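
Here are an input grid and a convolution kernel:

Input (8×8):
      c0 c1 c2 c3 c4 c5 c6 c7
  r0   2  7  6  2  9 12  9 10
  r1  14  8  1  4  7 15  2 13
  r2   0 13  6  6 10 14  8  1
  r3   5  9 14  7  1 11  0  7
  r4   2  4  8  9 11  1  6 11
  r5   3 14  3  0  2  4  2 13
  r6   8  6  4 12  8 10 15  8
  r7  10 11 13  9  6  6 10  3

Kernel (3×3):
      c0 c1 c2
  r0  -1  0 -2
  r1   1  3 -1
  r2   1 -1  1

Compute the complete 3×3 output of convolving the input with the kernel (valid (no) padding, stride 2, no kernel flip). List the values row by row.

Output[0,0]: The receptive field on the input at this output position is [2 7 6 / 14 8 1 / 0 13 6]. Elementwise product with the kernel and sum: 2·-1 + 6·-2 + 14·1 + 8·3 + 1·-1 + 0·1 + 13·-1 + 6·1.
Output[0,1]: The receptive field on the input at this output position is [6 2 9 / 1 4 7 / 6 6 10]. Elementwise product with the kernel and sum: 6·-1 + 9·-2 + 1·1 + 4·3 + 7·-1 + 6·1 + 6·-1 + 10·1.

16 -8 27
12 18 24
30 -29 2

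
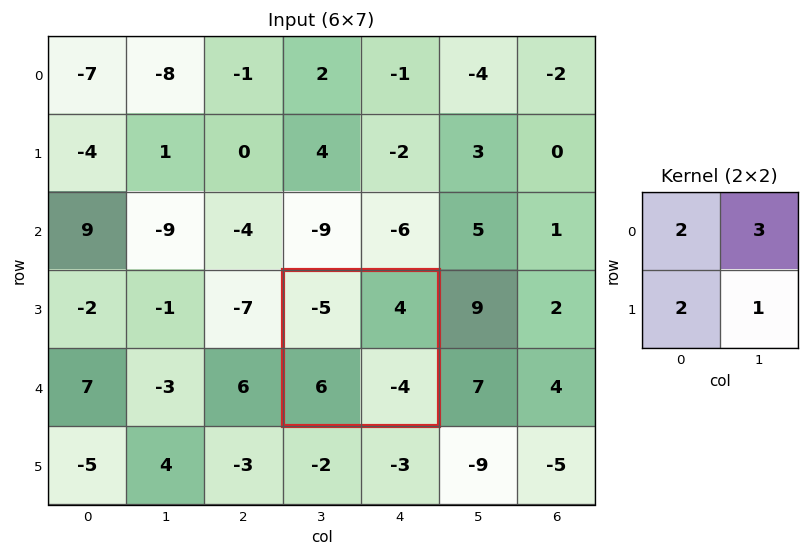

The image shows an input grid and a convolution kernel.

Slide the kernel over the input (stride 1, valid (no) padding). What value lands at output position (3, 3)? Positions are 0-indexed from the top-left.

The receptive field on the input at this output position is [-5 4 / 6 -4]. Elementwise product with the kernel and sum: -5·2 + 4·3 + 6·2 + -4·1.

10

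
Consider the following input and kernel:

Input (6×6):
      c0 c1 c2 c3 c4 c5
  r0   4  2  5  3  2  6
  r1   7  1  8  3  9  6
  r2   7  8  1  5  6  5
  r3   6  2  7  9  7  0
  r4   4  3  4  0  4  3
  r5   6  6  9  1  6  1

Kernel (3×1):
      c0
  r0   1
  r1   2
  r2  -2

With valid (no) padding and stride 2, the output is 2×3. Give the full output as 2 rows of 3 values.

Output[0,0]: The receptive field on the input at this output position is [4 / 7 / 7]. Elementwise product with the kernel and sum: 4·1 + 7·2 + 7·-2.

4 19 8
11 7 12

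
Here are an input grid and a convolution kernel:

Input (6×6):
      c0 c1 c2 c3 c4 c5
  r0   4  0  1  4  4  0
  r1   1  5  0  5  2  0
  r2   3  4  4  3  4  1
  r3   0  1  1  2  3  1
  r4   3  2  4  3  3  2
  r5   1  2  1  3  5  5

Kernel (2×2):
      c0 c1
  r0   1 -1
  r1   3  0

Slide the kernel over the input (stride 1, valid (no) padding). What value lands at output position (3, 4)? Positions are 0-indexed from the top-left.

11

The receptive field on the input at this output position is [3 1 / 3 2]. Elementwise product with the kernel and sum: 3·1 + 1·-1 + 3·3.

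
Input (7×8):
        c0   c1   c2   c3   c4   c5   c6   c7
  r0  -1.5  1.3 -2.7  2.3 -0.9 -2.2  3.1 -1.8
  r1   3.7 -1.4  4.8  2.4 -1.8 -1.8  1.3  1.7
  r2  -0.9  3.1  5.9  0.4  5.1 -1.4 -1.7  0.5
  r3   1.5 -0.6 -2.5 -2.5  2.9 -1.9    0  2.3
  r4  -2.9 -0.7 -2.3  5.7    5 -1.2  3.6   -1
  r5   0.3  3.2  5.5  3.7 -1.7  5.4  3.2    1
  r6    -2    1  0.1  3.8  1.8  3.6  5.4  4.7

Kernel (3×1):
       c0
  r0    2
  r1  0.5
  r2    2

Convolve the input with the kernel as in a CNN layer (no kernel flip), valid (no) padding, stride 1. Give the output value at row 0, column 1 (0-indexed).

8.1

The receptive field on the input at this output position is [1.3 / -1.4 / 3.1]. Elementwise product with the kernel and sum: 1.3·2 + -1.4·0.5 + 3.1·2.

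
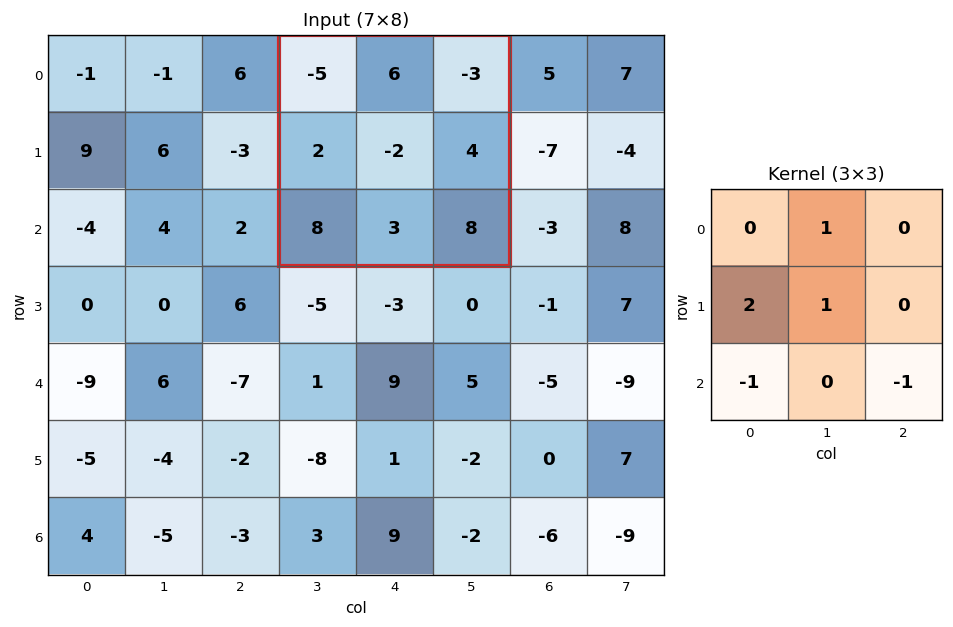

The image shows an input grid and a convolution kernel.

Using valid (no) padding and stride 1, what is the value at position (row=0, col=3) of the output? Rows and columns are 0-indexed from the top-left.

The receptive field on the input at this output position is [-5 6 -3 / 2 -2 4 / 8 3 8]. Elementwise product with the kernel and sum: 6·1 + 2·2 + -2·1 + 8·-1 + 8·-1.

-8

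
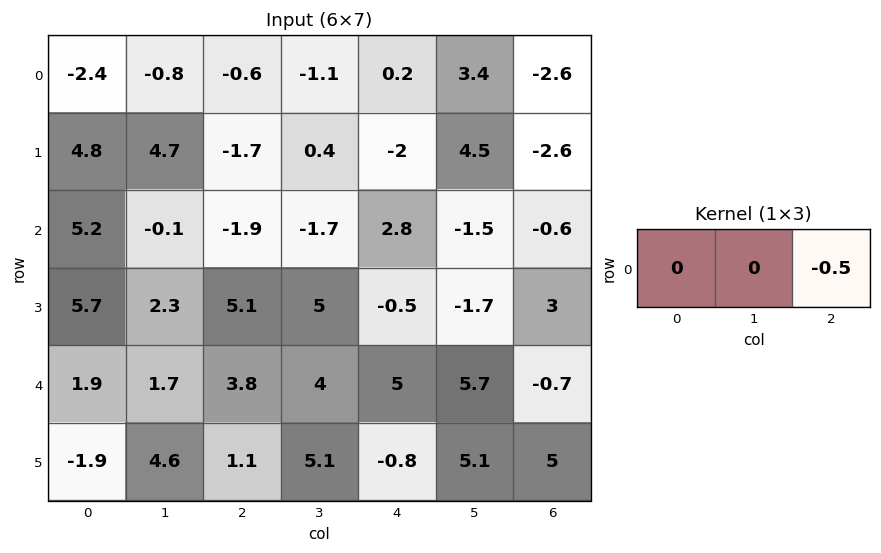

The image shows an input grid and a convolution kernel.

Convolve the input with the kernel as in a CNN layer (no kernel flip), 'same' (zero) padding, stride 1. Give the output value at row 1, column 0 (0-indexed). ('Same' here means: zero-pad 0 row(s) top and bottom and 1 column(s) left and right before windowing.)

-2.35

The receptive field on the zero-padded input at this output position is [0 4.8 4.7]. Elementwise product with the kernel and sum: 4.7·-0.5.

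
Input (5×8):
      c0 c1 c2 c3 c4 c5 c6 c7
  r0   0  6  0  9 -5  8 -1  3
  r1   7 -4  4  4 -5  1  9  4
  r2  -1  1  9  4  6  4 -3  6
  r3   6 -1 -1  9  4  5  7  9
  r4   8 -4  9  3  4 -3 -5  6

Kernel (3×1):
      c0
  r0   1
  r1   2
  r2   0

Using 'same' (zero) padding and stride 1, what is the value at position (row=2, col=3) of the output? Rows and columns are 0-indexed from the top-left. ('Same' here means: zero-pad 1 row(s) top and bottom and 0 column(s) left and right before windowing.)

12

The receptive field on the zero-padded input at this output position is [4 / 4 / 9]. Elementwise product with the kernel and sum: 4·1 + 4·2.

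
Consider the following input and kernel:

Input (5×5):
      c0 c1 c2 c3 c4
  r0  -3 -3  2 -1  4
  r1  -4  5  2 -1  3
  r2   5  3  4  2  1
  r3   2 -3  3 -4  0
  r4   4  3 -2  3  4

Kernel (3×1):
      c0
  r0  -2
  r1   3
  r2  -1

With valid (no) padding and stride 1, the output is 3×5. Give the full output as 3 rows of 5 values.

-11 18 -2 -3 0
21 2 5 12 -3
-8 -18 3 -19 -6

Output[0,0]: The receptive field on the input at this output position is [-3 / -4 / 5]. Elementwise product with the kernel and sum: -3·-2 + -4·3 + 5·-1.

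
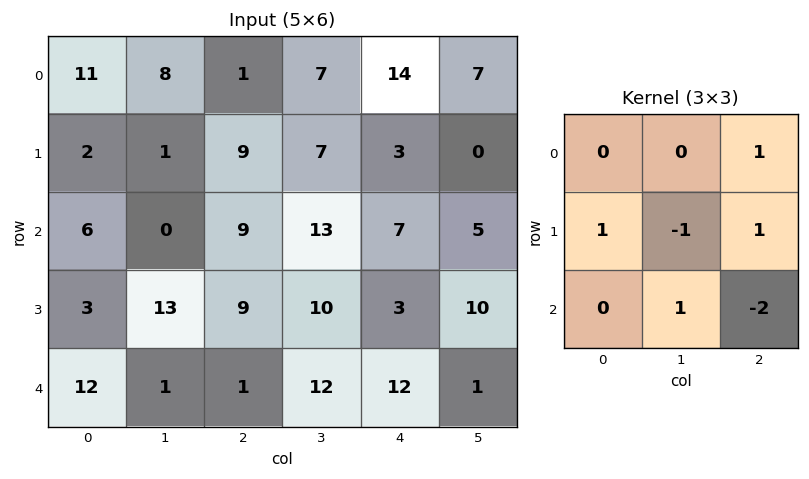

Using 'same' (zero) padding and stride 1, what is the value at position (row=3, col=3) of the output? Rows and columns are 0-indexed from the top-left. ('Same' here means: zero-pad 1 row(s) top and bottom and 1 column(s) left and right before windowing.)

-3

The receptive field on the zero-padded input at this output position is [9 13 7 / 9 10 3 / 1 12 12]. Elementwise product with the kernel and sum: 7·1 + 9·1 + 10·-1 + 3·1 + 12·1 + 12·-2.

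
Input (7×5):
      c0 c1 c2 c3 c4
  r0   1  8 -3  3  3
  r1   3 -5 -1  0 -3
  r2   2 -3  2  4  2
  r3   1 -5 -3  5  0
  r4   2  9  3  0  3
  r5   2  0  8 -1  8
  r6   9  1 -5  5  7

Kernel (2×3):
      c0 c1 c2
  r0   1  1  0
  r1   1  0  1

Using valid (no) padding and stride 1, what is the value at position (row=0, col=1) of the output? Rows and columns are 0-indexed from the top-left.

The receptive field on the input at this output position is [8 -3 3 / -5 -1 0]. Elementwise product with the kernel and sum: 8·1 + -3·1 + -5·1 + 0·1.

0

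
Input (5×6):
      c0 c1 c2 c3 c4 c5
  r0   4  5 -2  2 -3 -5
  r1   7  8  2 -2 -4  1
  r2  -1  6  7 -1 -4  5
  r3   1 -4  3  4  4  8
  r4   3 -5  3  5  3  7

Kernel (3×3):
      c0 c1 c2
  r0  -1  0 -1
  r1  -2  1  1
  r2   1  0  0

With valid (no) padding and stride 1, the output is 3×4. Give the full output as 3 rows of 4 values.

-7 -17 2 3
7 -16 -14 8
-6 5 2 5

Output[0,0]: The receptive field on the input at this output position is [4 5 -2 / 7 8 2 / -1 6 7]. Elementwise product with the kernel and sum: 4·-1 + -2·-1 + 7·-2 + 8·1 + 2·1 + -1·1.
Output[0,1]: The receptive field on the input at this output position is [5 -2 2 / 8 2 -2 / 6 7 -1]. Elementwise product with the kernel and sum: 5·-1 + 2·-1 + 8·-2 + 2·1 + -2·1 + 6·1.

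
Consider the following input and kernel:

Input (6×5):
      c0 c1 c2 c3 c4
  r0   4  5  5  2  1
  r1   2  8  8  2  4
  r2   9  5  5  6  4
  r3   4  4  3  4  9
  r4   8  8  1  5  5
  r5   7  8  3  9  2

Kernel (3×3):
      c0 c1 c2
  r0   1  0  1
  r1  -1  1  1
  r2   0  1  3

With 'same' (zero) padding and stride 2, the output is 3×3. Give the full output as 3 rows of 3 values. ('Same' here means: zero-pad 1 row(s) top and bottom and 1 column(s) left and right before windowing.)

Output[0,0]: The receptive field on the zero-padded input at this output position is [0 0 0 / 0 4 5 / 0 2 8]. Elementwise product with the kernel and sum: 0·1 + 0·1 + 0·-1 + 4·1 + 5·1 + 2·1 + 8·3.

35 16 3
38 31 9
51 36 6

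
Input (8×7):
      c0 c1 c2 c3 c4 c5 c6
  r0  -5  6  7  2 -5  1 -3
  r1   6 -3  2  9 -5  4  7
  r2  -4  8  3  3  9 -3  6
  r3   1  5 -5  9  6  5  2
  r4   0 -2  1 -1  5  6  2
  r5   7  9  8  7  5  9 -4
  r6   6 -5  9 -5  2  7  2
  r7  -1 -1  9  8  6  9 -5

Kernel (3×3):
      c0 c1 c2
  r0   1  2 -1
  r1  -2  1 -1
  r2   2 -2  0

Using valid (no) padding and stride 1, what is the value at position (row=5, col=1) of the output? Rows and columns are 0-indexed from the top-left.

The receptive field on the input at this output position is [9 8 7 / -5 9 -5 / -1 9 8]. Elementwise product with the kernel and sum: 9·1 + 8·2 + 7·-1 + -5·-2 + 9·1 + -5·-1 + -1·2 + 9·-2.

22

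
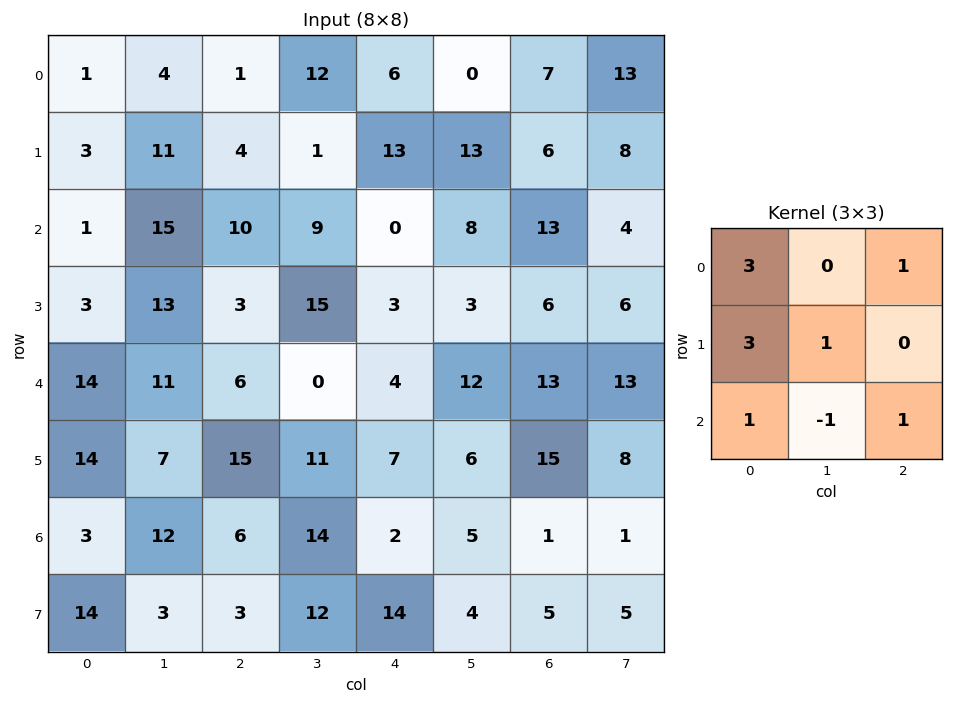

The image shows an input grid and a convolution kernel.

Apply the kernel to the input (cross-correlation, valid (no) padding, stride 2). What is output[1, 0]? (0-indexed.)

The receptive field on the input at this output position is [1 15 10 / 3 13 3 / 14 11 6]. Elementwise product with the kernel and sum: 1·3 + 10·1 + 3·3 + 13·1 + 14·1 + 11·-1 + 6·1.

44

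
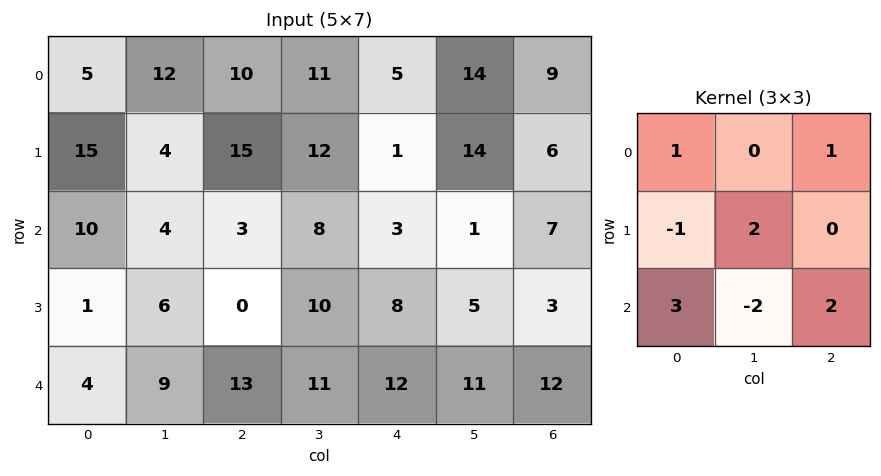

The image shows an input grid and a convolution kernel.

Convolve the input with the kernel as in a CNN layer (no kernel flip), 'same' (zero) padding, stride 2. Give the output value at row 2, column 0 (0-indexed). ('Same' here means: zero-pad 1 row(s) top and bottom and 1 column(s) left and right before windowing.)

The receptive field on the zero-padded input at this output position is [0 1 6 / 0 4 9 / 0 0 0]. Elementwise product with the kernel and sum: 0·1 + 6·1 + 0·-1 + 4·2 + 0·3 + 0·-2 + 0·2.

14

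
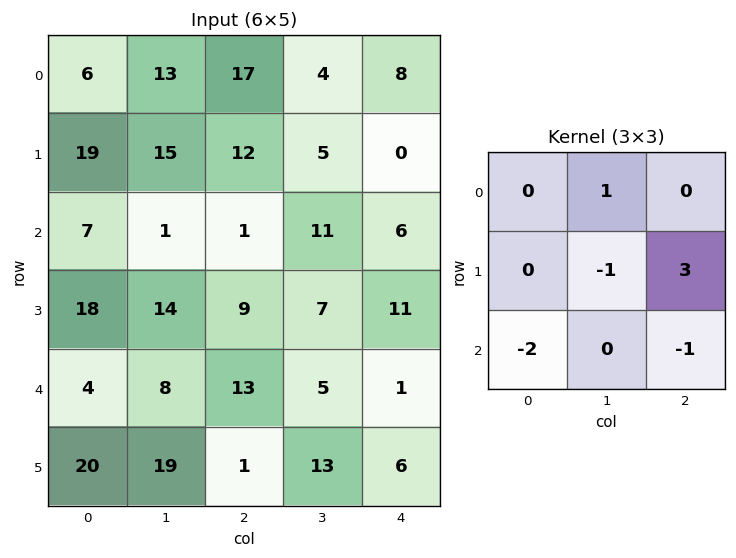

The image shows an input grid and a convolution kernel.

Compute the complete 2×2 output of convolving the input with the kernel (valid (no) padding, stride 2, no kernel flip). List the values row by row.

19 -9
-7 10

Output[0,0]: The receptive field on the input at this output position is [6 13 17 / 19 15 12 / 7 1 1]. Elementwise product with the kernel and sum: 13·1 + 15·-1 + 12·3 + 7·-2 + 1·-1.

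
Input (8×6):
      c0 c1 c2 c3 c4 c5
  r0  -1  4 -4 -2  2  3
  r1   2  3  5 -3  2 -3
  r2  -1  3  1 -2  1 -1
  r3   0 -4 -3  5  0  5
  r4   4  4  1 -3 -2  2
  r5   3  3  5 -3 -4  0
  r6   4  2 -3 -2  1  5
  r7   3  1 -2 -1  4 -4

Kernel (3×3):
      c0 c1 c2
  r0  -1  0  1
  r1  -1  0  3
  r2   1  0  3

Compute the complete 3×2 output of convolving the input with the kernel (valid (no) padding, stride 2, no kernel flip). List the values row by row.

12 11
0 -2
4 -20

Output[0,0]: The receptive field on the input at this output position is [-1 4 -4 / 2 3 5 / -1 3 1]. Elementwise product with the kernel and sum: -1·-1 + -4·1 + 2·-1 + 5·3 + -1·1 + 1·3.
Output[0,1]: The receptive field on the input at this output position is [-4 -2 2 / 5 -3 2 / 1 -2 1]. Elementwise product with the kernel and sum: -4·-1 + 2·1 + 5·-1 + 2·3 + 1·1 + 1·3.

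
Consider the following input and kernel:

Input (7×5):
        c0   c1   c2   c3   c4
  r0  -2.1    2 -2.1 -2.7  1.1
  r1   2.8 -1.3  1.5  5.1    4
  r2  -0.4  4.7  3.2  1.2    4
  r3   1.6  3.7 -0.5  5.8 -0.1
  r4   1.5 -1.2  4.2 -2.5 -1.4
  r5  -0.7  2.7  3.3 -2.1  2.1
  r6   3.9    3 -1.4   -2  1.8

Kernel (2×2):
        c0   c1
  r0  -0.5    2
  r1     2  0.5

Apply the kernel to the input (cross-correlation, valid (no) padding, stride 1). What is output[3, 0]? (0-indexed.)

9

The receptive field on the input at this output position is [1.6 3.7 / 1.5 -1.2]. Elementwise product with the kernel and sum: 1.6·-0.5 + 3.7·2 + 1.5·2 + -1.2·0.5.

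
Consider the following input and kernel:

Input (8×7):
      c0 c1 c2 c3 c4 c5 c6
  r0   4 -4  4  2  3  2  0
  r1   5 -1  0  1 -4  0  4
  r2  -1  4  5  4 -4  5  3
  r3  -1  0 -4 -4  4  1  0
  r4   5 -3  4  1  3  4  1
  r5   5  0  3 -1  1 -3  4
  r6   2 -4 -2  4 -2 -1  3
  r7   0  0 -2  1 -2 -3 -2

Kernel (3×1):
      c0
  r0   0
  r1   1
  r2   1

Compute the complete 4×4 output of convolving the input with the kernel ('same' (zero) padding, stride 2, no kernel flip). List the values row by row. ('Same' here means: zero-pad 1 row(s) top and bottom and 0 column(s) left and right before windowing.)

Output[0,0]: The receptive field on the zero-padded input at this output position is [0 / 4 / 5]. Elementwise product with the kernel and sum: 4·1 + 5·1.
Output[0,1]: The receptive field on the zero-padded input at this output position is [0 / 4 / 0]. Elementwise product with the kernel and sum: 4·1 + 0·1.

9 4 -1 4
-2 1 0 3
10 7 4 5
2 -4 -4 1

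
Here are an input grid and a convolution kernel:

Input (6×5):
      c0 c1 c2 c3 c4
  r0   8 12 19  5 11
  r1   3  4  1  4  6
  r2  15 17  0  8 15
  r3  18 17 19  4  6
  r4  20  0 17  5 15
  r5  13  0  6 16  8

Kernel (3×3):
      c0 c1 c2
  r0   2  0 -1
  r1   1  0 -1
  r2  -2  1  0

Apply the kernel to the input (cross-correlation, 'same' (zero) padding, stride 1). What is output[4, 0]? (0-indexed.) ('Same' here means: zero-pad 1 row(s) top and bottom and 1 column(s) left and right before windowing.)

-4

The receptive field on the zero-padded input at this output position is [0 18 17 / 0 20 0 / 0 13 0]. Elementwise product with the kernel and sum: 0·2 + 17·-1 + 0·1 + 0·-1 + 0·-2 + 13·1.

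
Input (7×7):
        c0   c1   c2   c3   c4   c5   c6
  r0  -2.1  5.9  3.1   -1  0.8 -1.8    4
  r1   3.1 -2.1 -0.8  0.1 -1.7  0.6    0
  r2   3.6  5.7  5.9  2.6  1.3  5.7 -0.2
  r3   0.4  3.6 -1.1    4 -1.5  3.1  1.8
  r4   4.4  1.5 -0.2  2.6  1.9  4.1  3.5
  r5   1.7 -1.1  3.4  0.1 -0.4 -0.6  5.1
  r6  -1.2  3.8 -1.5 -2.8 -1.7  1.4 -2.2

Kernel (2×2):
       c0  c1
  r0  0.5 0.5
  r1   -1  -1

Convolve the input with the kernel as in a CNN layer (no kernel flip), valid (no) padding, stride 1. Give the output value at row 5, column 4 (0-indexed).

The receptive field on the input at this output position is [-0.4 -0.6 / -1.7 1.4]. Elementwise product with the kernel and sum: -0.4·0.5 + -0.6·0.5 + -1.7·-1 + 1.4·-1.

-0.2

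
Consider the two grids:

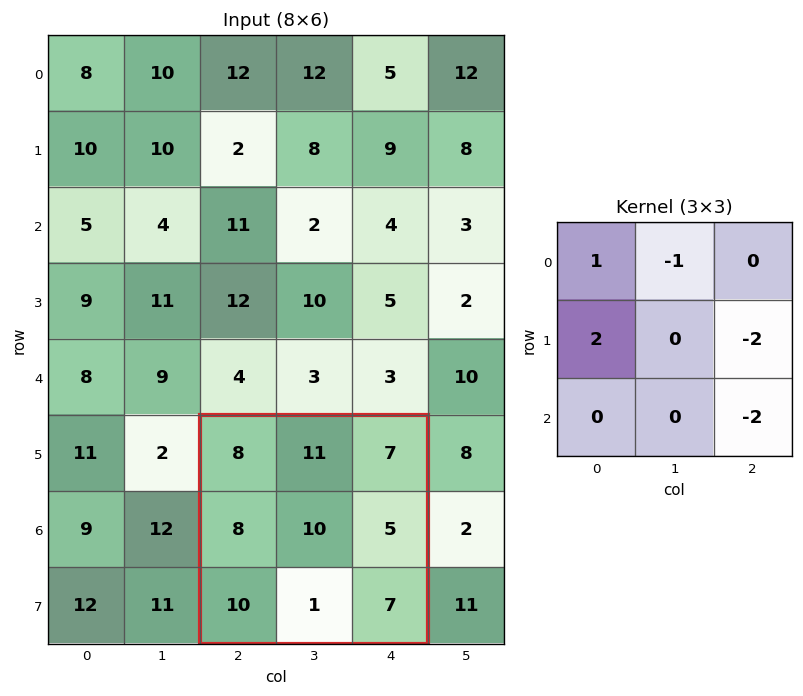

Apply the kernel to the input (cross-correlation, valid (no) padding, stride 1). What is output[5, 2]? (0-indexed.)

-11

The receptive field on the input at this output position is [8 11 7 / 8 10 5 / 10 1 7]. Elementwise product with the kernel and sum: 8·1 + 11·-1 + 8·2 + 5·-2 + 7·-2.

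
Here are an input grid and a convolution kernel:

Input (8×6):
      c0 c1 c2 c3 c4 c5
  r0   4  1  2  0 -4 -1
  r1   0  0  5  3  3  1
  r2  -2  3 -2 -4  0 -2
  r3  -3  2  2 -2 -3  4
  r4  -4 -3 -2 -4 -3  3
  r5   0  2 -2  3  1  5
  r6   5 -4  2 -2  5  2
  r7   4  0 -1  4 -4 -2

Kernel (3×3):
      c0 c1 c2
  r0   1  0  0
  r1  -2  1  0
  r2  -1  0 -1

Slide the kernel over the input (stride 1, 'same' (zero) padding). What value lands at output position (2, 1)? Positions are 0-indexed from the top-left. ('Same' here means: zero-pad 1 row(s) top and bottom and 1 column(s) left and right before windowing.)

8

The receptive field on the zero-padded input at this output position is [0 0 5 / -2 3 -2 / -3 2 2]. Elementwise product with the kernel and sum: 0·1 + -2·-2 + 3·1 + -3·-1 + 2·-1.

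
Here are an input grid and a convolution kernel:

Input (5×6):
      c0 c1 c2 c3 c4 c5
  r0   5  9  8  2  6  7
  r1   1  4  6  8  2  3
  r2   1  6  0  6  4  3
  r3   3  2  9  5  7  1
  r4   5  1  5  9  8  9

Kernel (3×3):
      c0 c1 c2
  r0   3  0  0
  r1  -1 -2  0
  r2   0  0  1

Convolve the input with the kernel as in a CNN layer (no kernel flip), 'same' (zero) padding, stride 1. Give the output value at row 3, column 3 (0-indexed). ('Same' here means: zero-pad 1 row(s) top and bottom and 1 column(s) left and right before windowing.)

The receptive field on the zero-padded input at this output position is [0 6 4 / 9 5 7 / 5 9 8]. Elementwise product with the kernel and sum: 0·3 + 9·-1 + 5·-2 + 8·1.

-11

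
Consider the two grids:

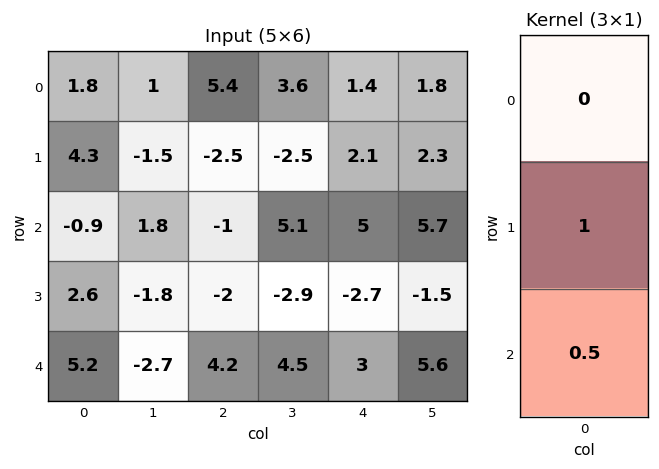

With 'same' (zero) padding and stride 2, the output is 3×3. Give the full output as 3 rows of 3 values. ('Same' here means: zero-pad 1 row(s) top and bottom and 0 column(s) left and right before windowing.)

Output[0,0]: The receptive field on the zero-padded input at this output position is [0 / 1.8 / 4.3]. Elementwise product with the kernel and sum: 1.8·1 + 4.3·0.5.

3.95 4.15 2.45
0.4 -2 3.65
5.2 4.2 3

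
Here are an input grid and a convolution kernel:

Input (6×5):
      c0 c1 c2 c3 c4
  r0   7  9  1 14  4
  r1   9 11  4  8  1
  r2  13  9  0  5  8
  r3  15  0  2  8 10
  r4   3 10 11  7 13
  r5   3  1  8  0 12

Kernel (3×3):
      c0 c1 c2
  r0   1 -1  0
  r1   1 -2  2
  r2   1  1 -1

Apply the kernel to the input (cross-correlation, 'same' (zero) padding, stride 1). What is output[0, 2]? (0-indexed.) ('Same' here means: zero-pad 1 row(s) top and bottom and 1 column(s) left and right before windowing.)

42

The receptive field on the zero-padded input at this output position is [0 0 0 / 9 1 14 / 11 4 8]. Elementwise product with the kernel and sum: 0·1 + 0·-1 + 9·1 + 1·-2 + 14·2 + 11·1 + 4·1 + 8·-1.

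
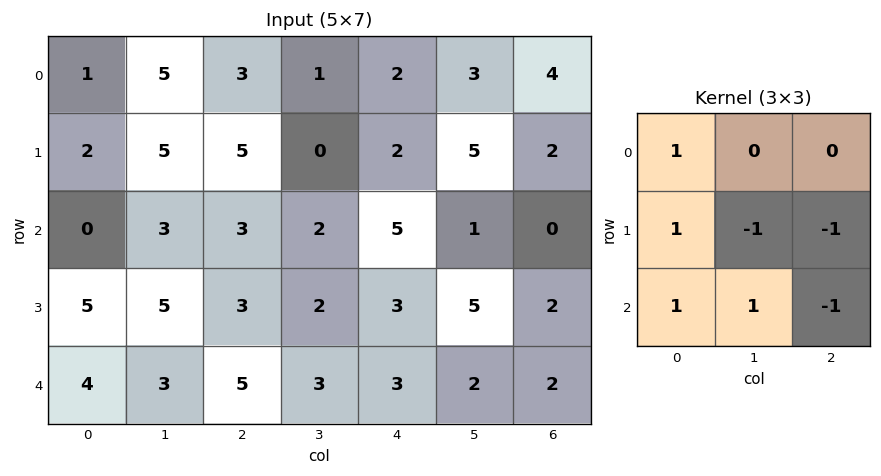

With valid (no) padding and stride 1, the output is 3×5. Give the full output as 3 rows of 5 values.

Output[0,0]: The receptive field on the input at this output position is [1 5 3 / 2 5 5 / 0 3 3]. Elementwise product with the kernel and sum: 1·1 + 2·1 + 5·-1 + 5·-1 + 0·1 + 3·1 + 3·-1.

-7 9 6 0 3
3 9 3 -4 12
-1 8 6 0 4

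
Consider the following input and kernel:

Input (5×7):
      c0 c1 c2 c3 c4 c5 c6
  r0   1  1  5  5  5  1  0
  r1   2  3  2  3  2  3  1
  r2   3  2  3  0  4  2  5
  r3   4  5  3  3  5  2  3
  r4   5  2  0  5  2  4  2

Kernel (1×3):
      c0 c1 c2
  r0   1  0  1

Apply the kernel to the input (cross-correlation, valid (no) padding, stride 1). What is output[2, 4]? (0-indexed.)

The receptive field on the input at this output position is [4 2 5]. Elementwise product with the kernel and sum: 4·1 + 5·1.

9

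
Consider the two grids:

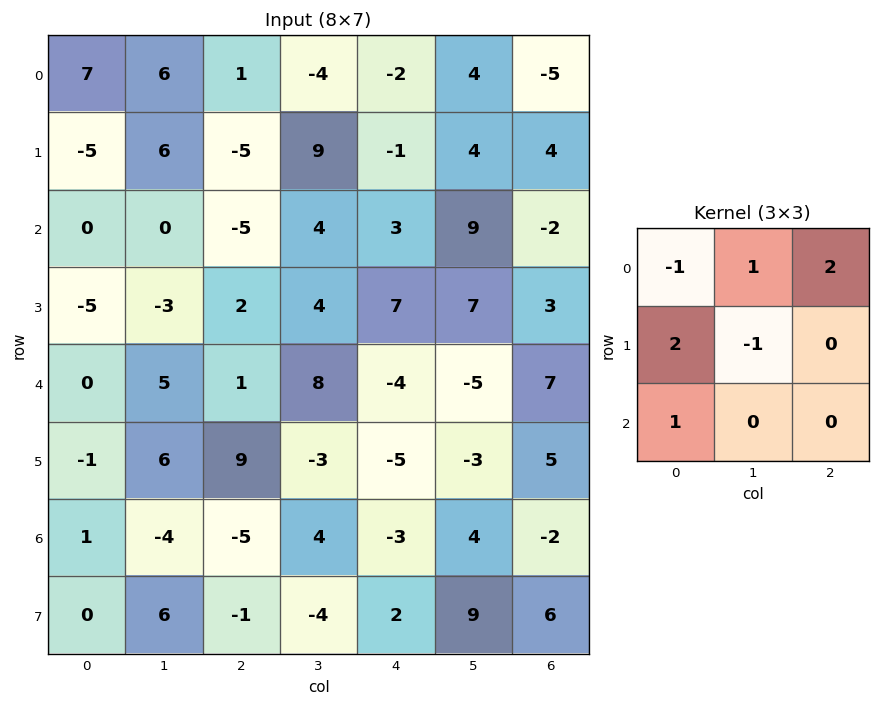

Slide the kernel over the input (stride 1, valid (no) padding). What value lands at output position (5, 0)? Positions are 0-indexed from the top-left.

31

The receptive field on the input at this output position is [-1 6 9 / 1 -4 -5 / 0 6 -1]. Elementwise product with the kernel and sum: -1·-1 + 6·1 + 9·2 + 1·2 + -4·-1 + 0·1.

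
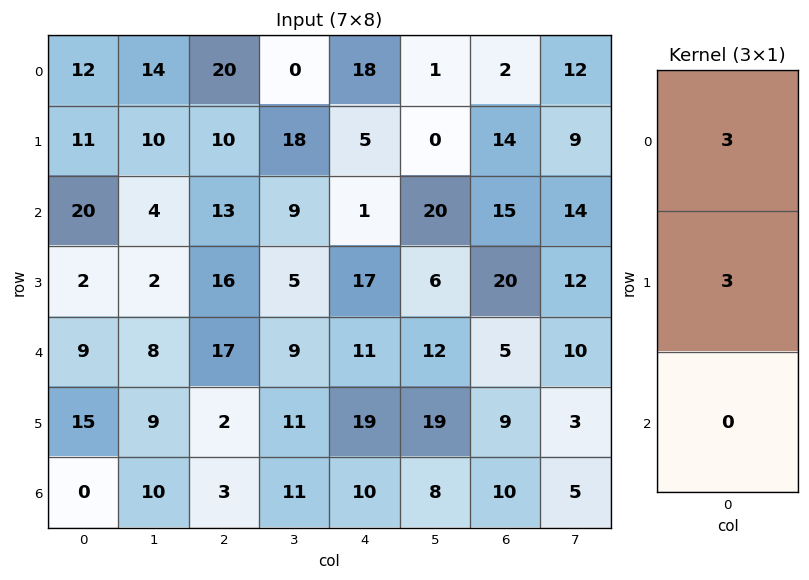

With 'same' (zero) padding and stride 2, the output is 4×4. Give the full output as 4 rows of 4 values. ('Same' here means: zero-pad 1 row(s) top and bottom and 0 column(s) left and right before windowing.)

Output[0,0]: The receptive field on the zero-padded input at this output position is [0 / 12 / 11]. Elementwise product with the kernel and sum: 0·3 + 12·3.
Output[0,1]: The receptive field on the zero-padded input at this output position is [0 / 20 / 10]. Elementwise product with the kernel and sum: 0·3 + 20·3.

36 60 54 6
93 69 18 87
33 99 84 75
45 15 87 57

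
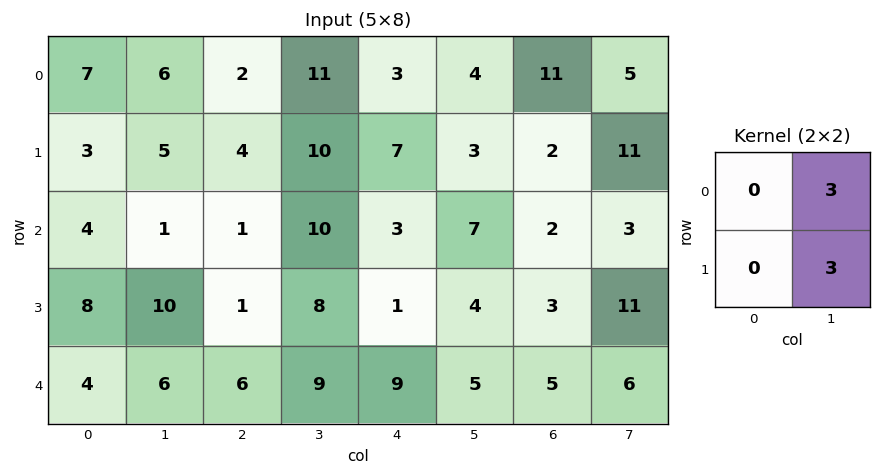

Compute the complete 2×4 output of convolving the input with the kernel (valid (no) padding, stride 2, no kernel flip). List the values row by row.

33 63 21 48
33 54 33 42

Output[0,0]: The receptive field on the input at this output position is [7 6 / 3 5]. Elementwise product with the kernel and sum: 6·3 + 5·3.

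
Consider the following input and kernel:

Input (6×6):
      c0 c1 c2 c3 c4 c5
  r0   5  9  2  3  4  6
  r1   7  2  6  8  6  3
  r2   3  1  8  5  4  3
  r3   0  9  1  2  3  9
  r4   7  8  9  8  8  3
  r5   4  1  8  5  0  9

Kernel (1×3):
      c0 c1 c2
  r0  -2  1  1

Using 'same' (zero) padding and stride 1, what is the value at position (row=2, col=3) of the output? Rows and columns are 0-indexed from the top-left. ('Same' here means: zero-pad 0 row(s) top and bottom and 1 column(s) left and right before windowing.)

-7

The receptive field on the zero-padded input at this output position is [8 5 4]. Elementwise product with the kernel and sum: 8·-2 + 5·1 + 4·1.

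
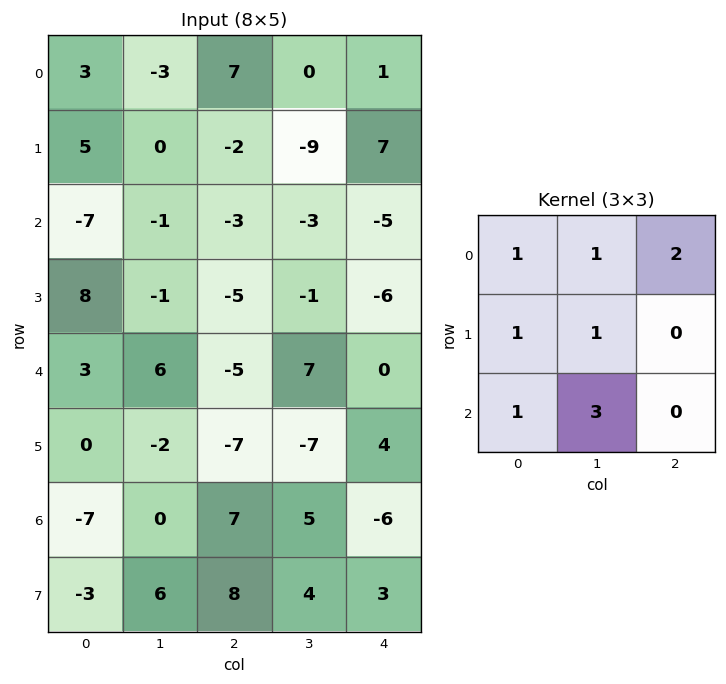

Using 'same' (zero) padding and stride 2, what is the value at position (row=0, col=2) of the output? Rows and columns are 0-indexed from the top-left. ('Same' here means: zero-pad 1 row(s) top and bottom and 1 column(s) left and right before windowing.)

The receptive field on the zero-padded input at this output position is [0 0 0 / 0 1 0 / -9 7 0]. Elementwise product with the kernel and sum: 0·1 + 0·1 + 0·2 + 0·1 + 1·1 + -9·1 + 7·3.

13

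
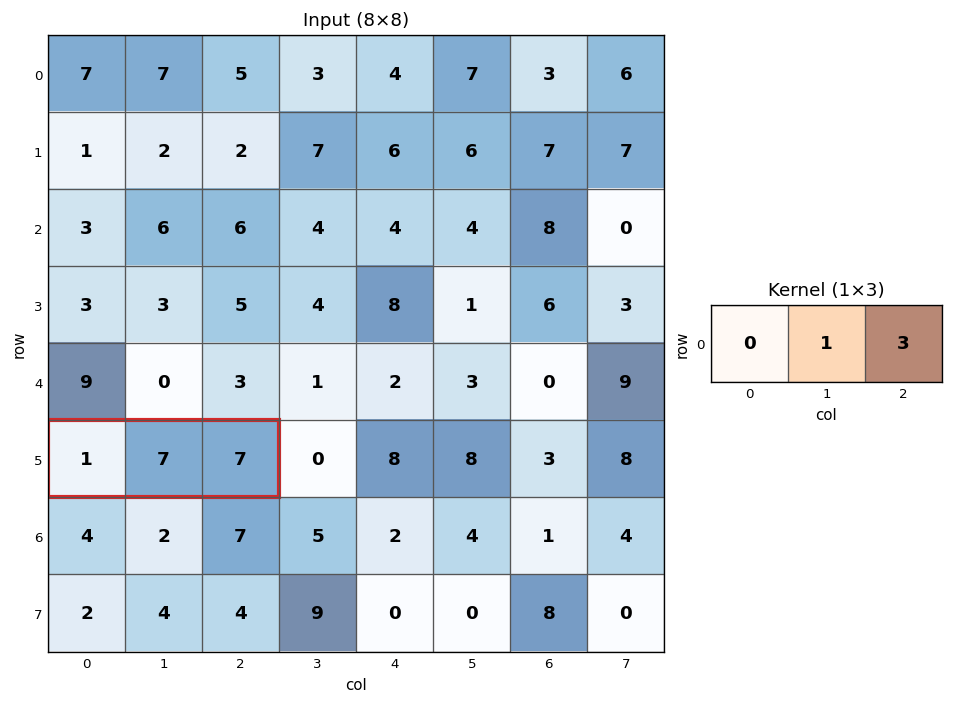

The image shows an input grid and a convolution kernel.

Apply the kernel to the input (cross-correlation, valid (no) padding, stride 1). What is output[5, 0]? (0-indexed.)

The receptive field on the input at this output position is [1 7 7]. Elementwise product with the kernel and sum: 7·1 + 7·3.

28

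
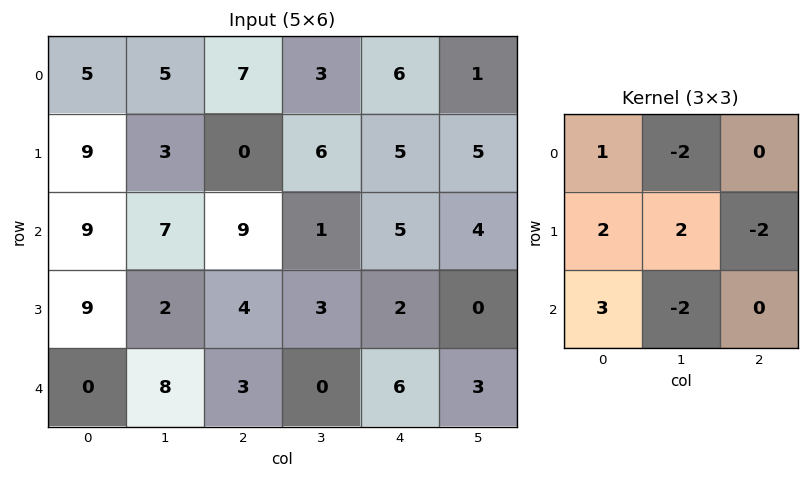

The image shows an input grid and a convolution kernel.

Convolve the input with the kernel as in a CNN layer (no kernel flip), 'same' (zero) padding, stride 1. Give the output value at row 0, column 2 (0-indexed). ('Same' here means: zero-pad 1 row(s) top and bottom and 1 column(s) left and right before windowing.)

27

The receptive field on the zero-padded input at this output position is [0 0 0 / 5 7 3 / 3 0 6]. Elementwise product with the kernel and sum: 0·1 + 0·-2 + 5·2 + 7·2 + 3·-2 + 3·3 + 0·-2.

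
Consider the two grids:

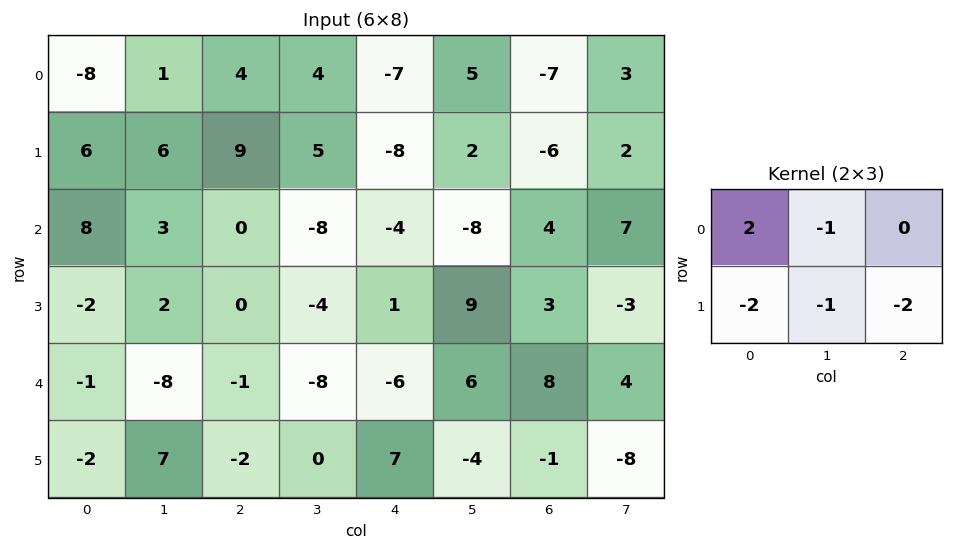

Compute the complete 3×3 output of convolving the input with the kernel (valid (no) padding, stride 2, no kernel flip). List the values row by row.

Output[0,0]: The receptive field on the input at this output position is [-8 1 4 / 6 6 9]. Elementwise product with the kernel and sum: -8·2 + 1·-1 + 6·-2 + 6·-1 + 9·-2.

-53 -3 7
15 10 -17
7 -4 -26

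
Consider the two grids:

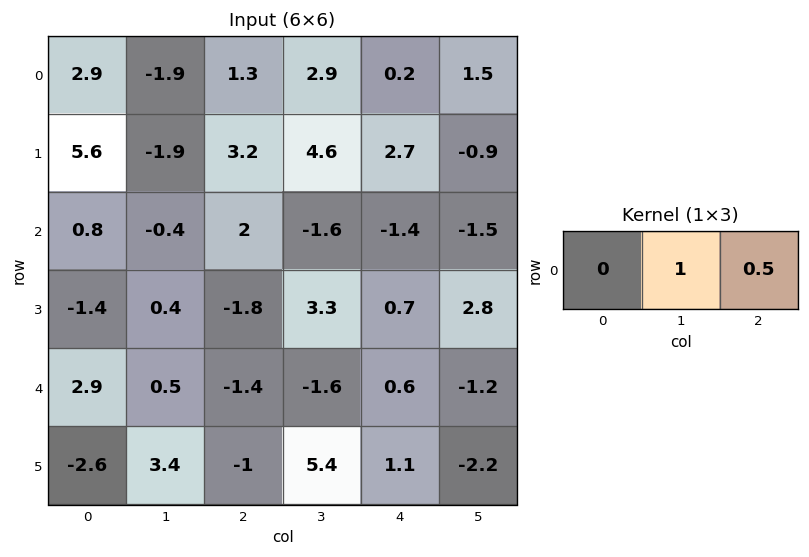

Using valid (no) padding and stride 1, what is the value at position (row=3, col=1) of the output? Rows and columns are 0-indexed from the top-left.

-0.15

The receptive field on the input at this output position is [0.4 -1.8 3.3]. Elementwise product with the kernel and sum: -1.8·1 + 3.3·0.5.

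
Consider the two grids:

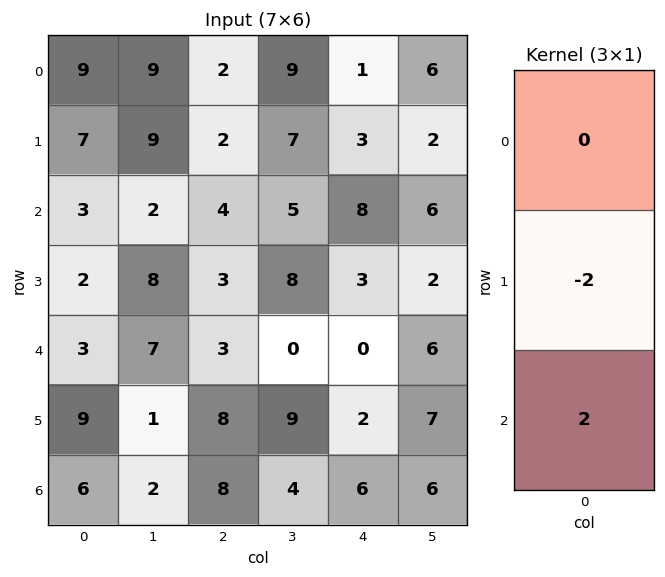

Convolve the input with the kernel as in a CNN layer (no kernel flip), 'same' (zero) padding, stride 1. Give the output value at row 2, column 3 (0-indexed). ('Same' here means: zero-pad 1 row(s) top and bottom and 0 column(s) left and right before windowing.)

The receptive field on the zero-padded input at this output position is [7 / 5 / 8]. Elementwise product with the kernel and sum: 5·-2 + 8·2.

6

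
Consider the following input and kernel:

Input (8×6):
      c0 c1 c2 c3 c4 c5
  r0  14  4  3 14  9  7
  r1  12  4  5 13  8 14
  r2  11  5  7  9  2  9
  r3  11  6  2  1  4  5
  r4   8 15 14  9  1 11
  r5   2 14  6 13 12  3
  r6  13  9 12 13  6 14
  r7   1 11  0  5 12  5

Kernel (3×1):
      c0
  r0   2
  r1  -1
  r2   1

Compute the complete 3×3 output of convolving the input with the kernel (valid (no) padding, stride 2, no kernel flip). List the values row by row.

27 8 12
19 26 1
27 34 -4

Output[0,0]: The receptive field on the input at this output position is [14 / 12 / 11]. Elementwise product with the kernel and sum: 14·2 + 12·-1 + 11·1.
Output[0,1]: The receptive field on the input at this output position is [3 / 5 / 7]. Elementwise product with the kernel and sum: 3·2 + 5·-1 + 7·1.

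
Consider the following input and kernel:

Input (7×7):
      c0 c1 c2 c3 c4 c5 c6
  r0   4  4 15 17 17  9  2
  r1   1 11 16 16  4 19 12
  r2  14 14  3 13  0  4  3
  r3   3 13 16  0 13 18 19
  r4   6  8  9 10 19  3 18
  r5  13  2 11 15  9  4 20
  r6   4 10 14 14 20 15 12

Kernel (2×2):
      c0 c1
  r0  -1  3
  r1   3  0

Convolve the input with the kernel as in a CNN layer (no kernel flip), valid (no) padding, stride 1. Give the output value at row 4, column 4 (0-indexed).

17

The receptive field on the input at this output position is [19 3 / 9 4]. Elementwise product with the kernel and sum: 19·-1 + 3·3 + 9·3.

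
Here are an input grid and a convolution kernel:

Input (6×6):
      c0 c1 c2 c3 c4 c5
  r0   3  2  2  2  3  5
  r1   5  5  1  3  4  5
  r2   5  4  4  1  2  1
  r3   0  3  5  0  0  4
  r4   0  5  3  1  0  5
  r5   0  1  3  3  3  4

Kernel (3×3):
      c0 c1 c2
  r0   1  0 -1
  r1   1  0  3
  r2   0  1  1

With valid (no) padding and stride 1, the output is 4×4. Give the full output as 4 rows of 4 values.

17 19 15 18
29 14 7 6
24 10 8 17
8 17 14 19

Output[0,0]: The receptive field on the input at this output position is [3 2 2 / 5 5 1 / 5 4 4]. Elementwise product with the kernel and sum: 3·1 + 2·-1 + 5·1 + 1·3 + 4·1 + 4·1.
Output[0,1]: The receptive field on the input at this output position is [2 2 2 / 5 1 3 / 4 4 1]. Elementwise product with the kernel and sum: 2·1 + 2·-1 + 5·1 + 3·3 + 4·1 + 1·1.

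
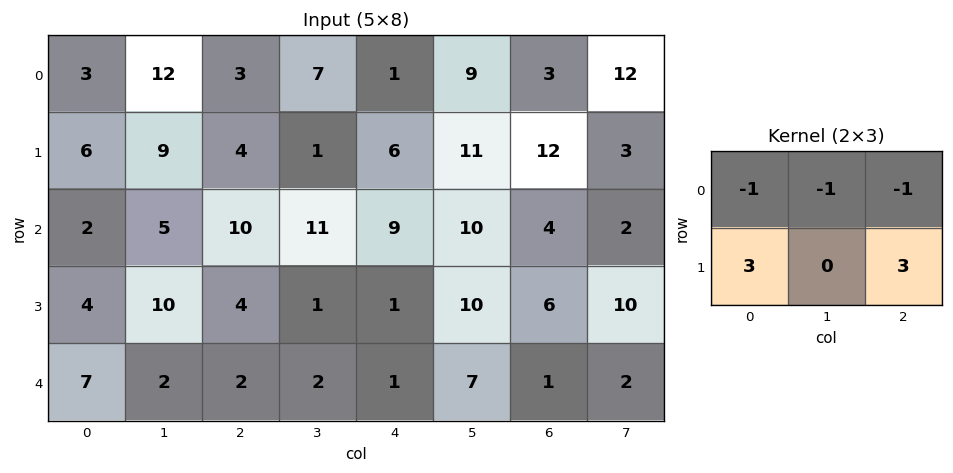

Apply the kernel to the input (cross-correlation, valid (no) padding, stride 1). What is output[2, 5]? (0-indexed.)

The receptive field on the input at this output position is [10 4 2 / 10 6 10]. Elementwise product with the kernel and sum: 10·-1 + 4·-1 + 2·-1 + 10·3 + 10·3.

44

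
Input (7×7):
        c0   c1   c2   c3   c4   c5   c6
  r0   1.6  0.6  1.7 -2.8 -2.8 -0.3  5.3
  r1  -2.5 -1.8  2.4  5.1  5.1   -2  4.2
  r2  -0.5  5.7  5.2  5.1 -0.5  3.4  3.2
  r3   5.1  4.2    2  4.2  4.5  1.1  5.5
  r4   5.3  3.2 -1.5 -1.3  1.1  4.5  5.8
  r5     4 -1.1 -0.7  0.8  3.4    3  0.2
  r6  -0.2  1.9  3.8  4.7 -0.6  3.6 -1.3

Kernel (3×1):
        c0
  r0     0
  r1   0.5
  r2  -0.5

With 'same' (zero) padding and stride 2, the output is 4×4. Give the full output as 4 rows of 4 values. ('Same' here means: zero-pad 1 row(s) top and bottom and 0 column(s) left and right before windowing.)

Output[0,0]: The receptive field on the zero-padded input at this output position is [0 / 1.6 / -2.5]. Elementwise product with the kernel and sum: 1.6·0.5 + -2.5·-0.5.
Output[0,1]: The receptive field on the zero-padded input at this output position is [0 / 1.7 / 2.4]. Elementwise product with the kernel and sum: 1.7·0.5 + 2.4·-0.5.

2.05 -0.35 -3.95 0.55
-2.8 1.6 -2.5 -1.15
0.65 -0.4 -1.15 2.8
-0.1 1.9 -0.3 -0.65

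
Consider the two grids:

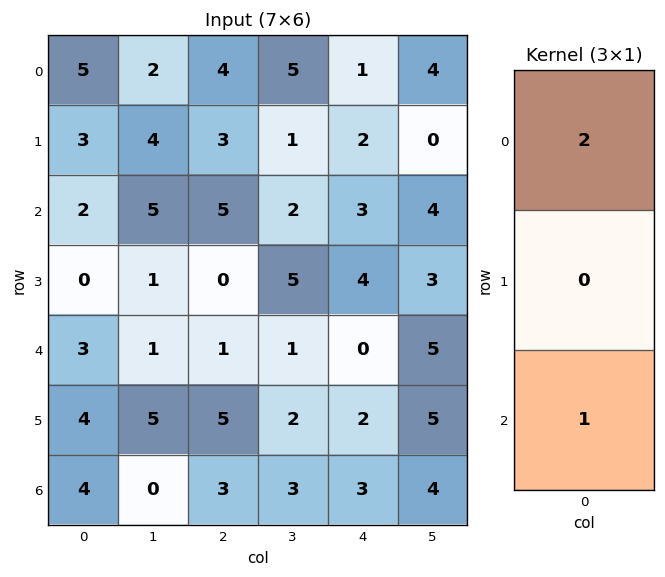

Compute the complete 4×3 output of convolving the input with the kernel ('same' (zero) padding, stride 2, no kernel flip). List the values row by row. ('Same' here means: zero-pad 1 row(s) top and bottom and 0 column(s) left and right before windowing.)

3 3 2
6 6 8
4 5 10
8 10 4

Output[0,0]: The receptive field on the zero-padded input at this output position is [0 / 5 / 3]. Elementwise product with the kernel and sum: 0·2 + 3·1.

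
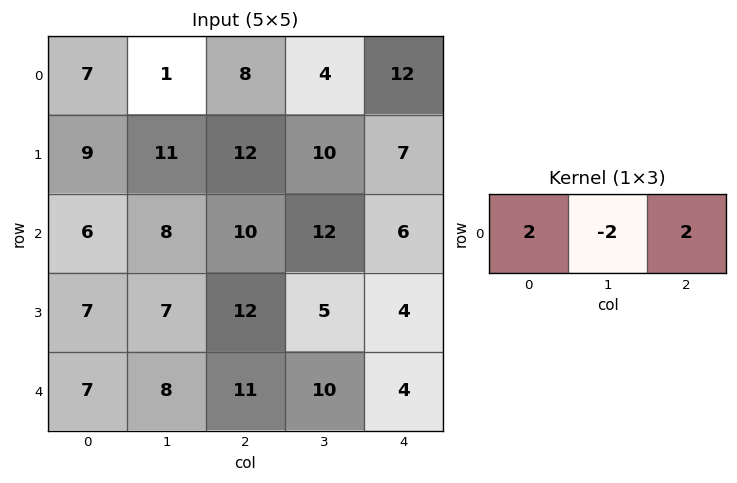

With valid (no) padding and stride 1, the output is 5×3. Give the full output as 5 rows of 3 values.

28 -6 32
20 18 18
16 20 8
24 0 22
20 14 10

Output[0,0]: The receptive field on the input at this output position is [7 1 8]. Elementwise product with the kernel and sum: 7·2 + 1·-2 + 8·2.
Output[0,1]: The receptive field on the input at this output position is [1 8 4]. Elementwise product with the kernel and sum: 1·2 + 8·-2 + 4·2.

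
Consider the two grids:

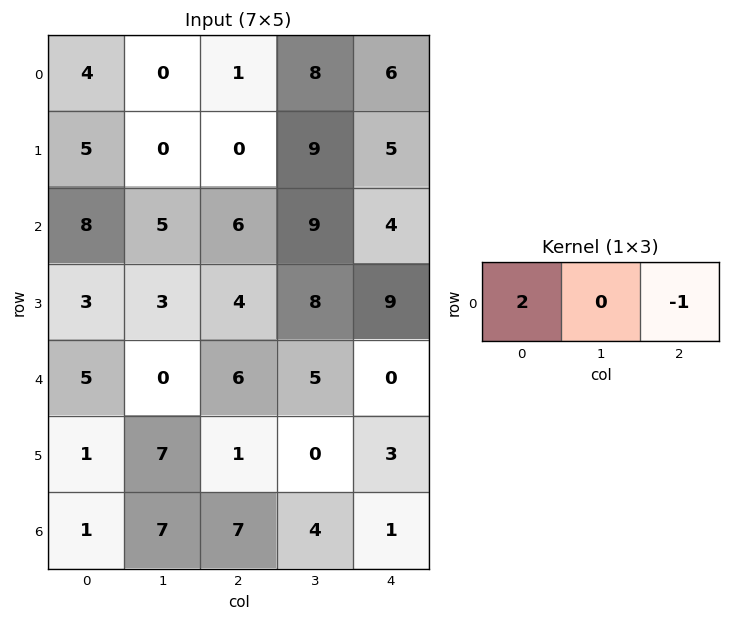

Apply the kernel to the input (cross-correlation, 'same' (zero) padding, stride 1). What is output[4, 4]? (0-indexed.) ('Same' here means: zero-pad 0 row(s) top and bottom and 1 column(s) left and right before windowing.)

10

The receptive field on the zero-padded input at this output position is [5 0 0]. Elementwise product with the kernel and sum: 5·2 + 0·-1.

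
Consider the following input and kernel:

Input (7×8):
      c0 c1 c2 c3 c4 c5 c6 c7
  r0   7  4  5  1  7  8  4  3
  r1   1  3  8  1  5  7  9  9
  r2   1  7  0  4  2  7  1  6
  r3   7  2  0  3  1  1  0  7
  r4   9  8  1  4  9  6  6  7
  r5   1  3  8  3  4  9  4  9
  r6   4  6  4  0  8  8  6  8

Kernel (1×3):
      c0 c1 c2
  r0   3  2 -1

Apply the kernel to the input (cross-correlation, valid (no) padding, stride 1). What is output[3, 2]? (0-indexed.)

The receptive field on the input at this output position is [0 3 1]. Elementwise product with the kernel and sum: 0·3 + 3·2 + 1·-1.

5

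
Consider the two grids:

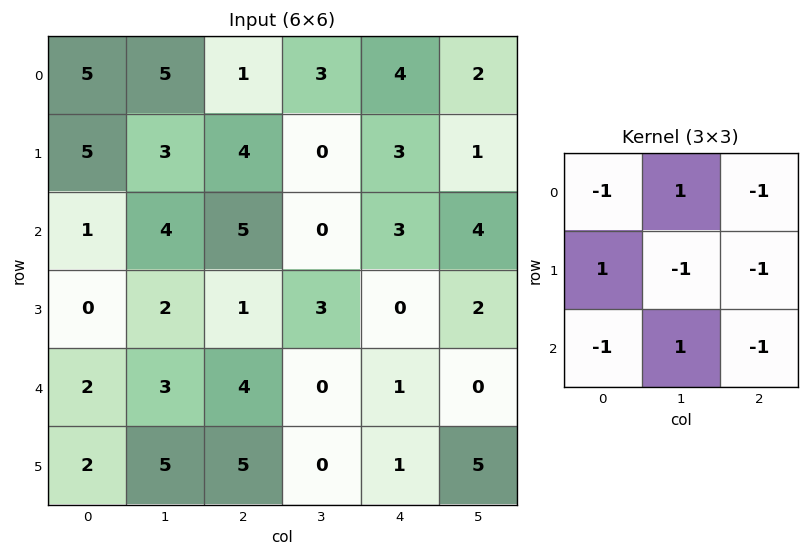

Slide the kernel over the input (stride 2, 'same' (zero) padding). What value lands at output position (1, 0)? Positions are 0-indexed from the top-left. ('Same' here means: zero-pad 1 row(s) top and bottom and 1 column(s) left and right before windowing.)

The receptive field on the zero-padded input at this output position is [0 5 3 / 0 1 4 / 0 0 2]. Elementwise product with the kernel and sum: 0·-1 + 5·1 + 3·-1 + 0·1 + 1·-1 + 4·-1 + 0·-1 + 0·1 + 2·-1.

-5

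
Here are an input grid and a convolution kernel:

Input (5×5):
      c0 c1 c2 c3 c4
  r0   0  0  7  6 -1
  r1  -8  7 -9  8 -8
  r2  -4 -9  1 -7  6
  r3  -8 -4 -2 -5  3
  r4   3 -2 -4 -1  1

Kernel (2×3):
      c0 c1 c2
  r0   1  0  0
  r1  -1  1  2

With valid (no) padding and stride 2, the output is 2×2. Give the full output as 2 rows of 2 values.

Output[0,0]: The receptive field on the input at this output position is [0 0 7 / -8 7 -9]. Elementwise product with the kernel and sum: 0·1 + -8·-1 + 7·1 + -9·2.

-3 8
-4 4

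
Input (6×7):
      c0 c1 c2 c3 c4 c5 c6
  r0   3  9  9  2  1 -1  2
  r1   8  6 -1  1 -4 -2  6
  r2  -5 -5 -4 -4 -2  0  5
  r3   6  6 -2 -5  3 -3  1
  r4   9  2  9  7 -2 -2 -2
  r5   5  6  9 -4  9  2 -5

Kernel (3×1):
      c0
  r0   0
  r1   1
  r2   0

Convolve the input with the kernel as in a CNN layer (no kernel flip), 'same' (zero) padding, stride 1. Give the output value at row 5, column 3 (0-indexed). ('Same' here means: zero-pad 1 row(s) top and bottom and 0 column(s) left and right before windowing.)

-4

The receptive field on the zero-padded input at this output position is [7 / -4 / 0]. Elementwise product with the kernel and sum: -4·1.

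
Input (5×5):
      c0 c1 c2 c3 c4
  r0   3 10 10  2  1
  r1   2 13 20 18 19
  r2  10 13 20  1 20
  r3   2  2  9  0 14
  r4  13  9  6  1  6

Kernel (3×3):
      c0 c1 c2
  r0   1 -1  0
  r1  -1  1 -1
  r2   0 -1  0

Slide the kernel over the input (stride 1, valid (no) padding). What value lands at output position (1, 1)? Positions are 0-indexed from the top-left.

-10

The receptive field on the input at this output position is [13 20 18 / 13 20 1 / 2 9 0]. Elementwise product with the kernel and sum: 13·1 + 20·-1 + 13·-1 + 20·1 + 1·-1 + 9·-1.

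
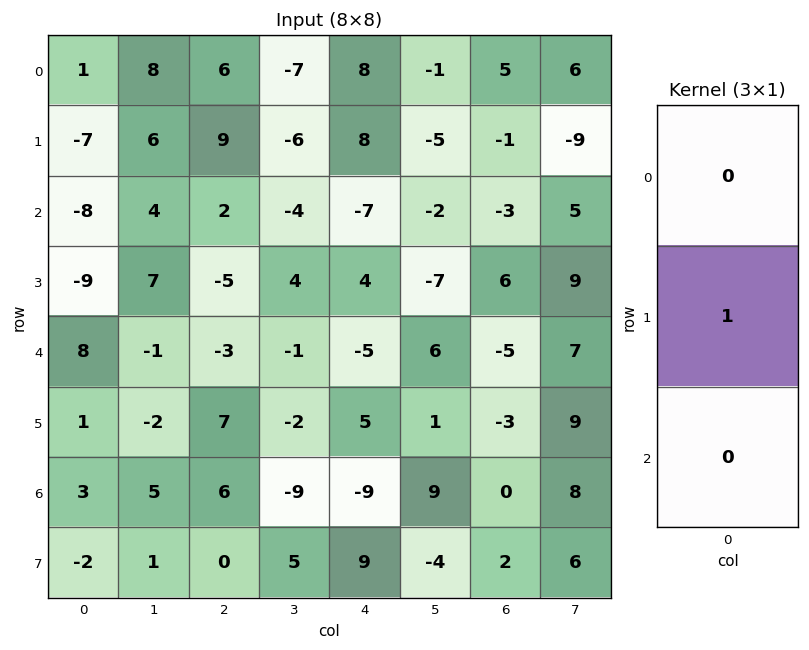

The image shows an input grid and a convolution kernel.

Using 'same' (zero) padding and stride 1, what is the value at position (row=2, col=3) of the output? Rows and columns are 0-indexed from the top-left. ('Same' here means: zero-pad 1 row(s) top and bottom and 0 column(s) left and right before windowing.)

The receptive field on the zero-padded input at this output position is [-6 / -4 / 4]. Elementwise product with the kernel and sum: -4·1.

-4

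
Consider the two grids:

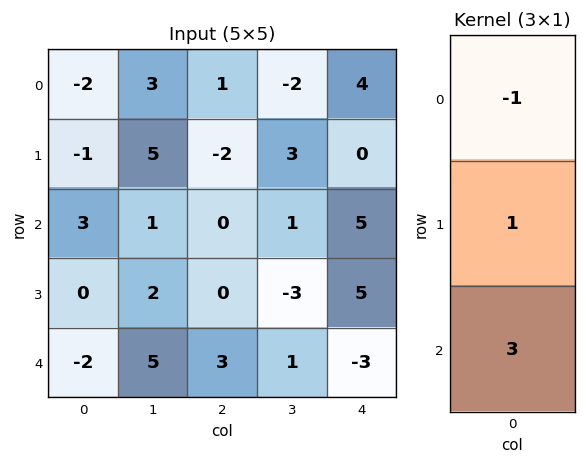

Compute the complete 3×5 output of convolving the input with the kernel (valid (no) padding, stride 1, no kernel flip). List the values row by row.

Output[0,0]: The receptive field on the input at this output position is [-2 / -1 / 3]. Elementwise product with the kernel and sum: -2·-1 + -1·1 + 3·3.

10 5 -3 8 11
4 2 2 -11 20
-9 16 9 -1 -9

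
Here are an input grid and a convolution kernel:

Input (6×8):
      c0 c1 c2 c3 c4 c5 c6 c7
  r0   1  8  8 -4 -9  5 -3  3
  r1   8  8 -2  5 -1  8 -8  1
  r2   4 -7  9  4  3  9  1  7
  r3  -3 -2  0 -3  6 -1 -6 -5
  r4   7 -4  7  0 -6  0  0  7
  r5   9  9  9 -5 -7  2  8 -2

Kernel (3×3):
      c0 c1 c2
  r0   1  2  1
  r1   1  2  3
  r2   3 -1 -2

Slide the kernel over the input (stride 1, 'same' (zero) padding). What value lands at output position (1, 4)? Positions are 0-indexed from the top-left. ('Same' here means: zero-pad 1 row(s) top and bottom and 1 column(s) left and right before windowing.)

1

The receptive field on the zero-padded input at this output position is [-4 -9 5 / 5 -1 8 / 4 3 9]. Elementwise product with the kernel and sum: -4·1 + -9·2 + 5·1 + 5·1 + -1·2 + 8·3 + 4·3 + 3·-1 + 9·-2.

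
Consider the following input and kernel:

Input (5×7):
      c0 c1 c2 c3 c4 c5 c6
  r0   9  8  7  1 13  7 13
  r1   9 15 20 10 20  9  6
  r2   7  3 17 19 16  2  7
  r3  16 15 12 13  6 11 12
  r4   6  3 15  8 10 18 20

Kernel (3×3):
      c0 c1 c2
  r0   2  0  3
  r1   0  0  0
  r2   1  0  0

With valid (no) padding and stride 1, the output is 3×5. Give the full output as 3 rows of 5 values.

46 22 70 42 81
94 75 112 60 64
71 66 97 52 63

Output[0,0]: The receptive field on the input at this output position is [9 8 7 / 9 15 20 / 7 3 17]. Elementwise product with the kernel and sum: 9·2 + 7·3 + 7·1.
Output[0,1]: The receptive field on the input at this output position is [8 7 1 / 15 20 10 / 3 17 19]. Elementwise product with the kernel and sum: 8·2 + 1·3 + 3·1.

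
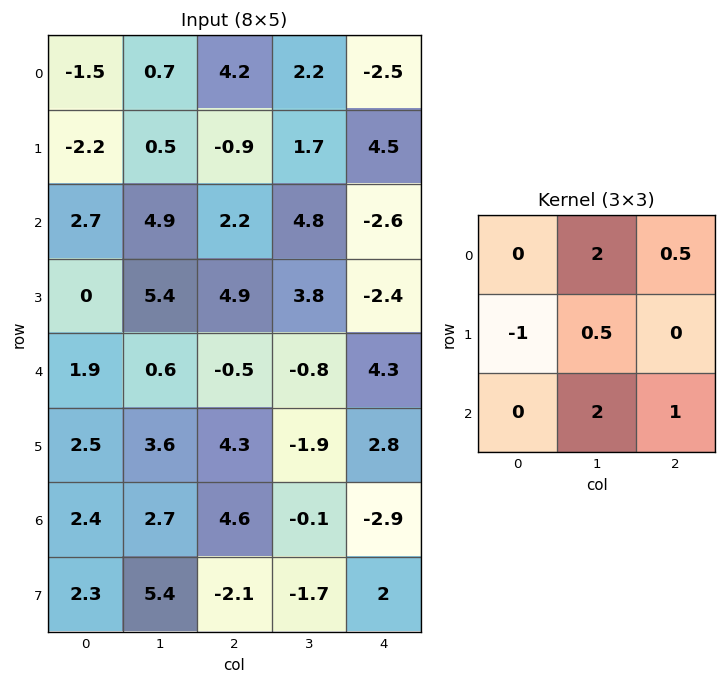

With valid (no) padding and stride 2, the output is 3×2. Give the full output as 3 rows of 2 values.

Output[0,0]: The receptive field on the input at this output position is [-1.5 0.7 4.2 / -2.2 0.5 -0.9 / 2.7 4.9 2.2]. Elementwise product with the kernel and sum: 0.7·2 + 4.2·0.5 + -2.2·-1 + 0.5·0.5 + 4.9·2 + 2.2·1.

17.95 11.9
14.3 8
10.25 -7.8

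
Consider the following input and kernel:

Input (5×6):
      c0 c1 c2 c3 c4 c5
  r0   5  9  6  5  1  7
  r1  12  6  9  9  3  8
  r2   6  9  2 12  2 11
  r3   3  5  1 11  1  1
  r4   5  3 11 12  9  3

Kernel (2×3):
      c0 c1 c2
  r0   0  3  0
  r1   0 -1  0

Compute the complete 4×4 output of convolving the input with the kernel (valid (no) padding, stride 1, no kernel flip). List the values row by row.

Output[0,0]: The receptive field on the input at this output position is [5 9 6 / 12 6 9]. Elementwise product with the kernel and sum: 9·3 + 6·-1.
Output[0,1]: The receptive field on the input at this output position is [9 6 5 / 6 9 9]. Elementwise product with the kernel and sum: 6·3 + 9·-1.

21 9 6 0
9 25 15 7
22 5 25 5
12 -8 21 -6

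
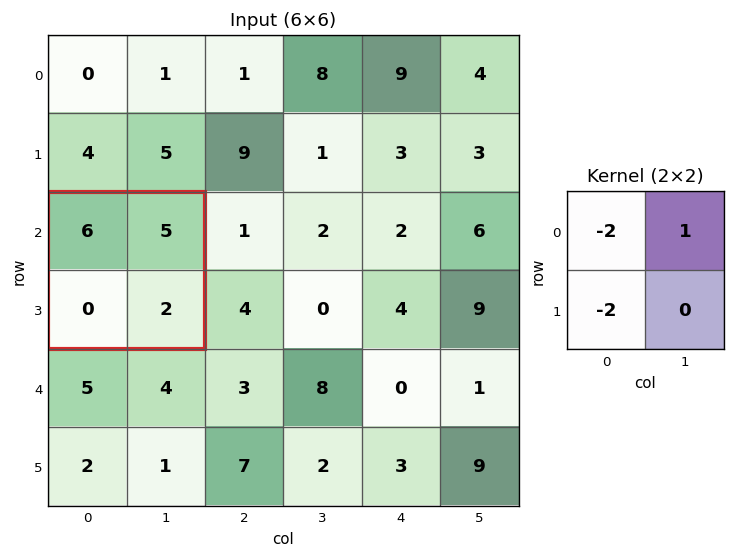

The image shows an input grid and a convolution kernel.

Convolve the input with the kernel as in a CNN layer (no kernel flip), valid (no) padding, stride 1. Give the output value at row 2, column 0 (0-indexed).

The receptive field on the input at this output position is [6 5 / 0 2]. Elementwise product with the kernel and sum: 6·-2 + 5·1 + 0·-2.

-7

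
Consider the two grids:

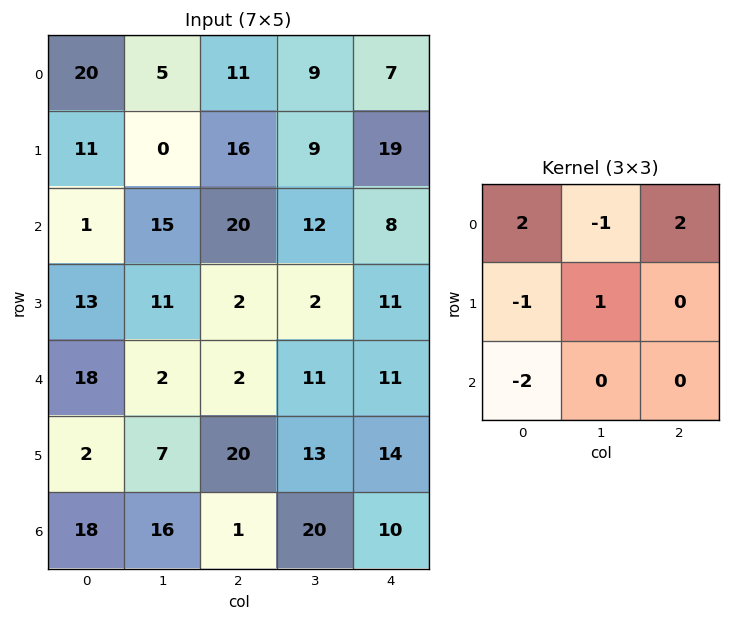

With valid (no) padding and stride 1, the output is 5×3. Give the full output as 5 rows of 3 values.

Output[0,0]: The receptive field on the input at this output position is [20 5 11 / 11 0 16 / 1 15 20]. Elementwise product with the kernel and sum: 20·2 + 5·-1 + 11·2 + 11·-1 + 0·1 + 1·-2.

44 3 -20
42 -15 49
-11 21 40
-1 10 -7
7 5 6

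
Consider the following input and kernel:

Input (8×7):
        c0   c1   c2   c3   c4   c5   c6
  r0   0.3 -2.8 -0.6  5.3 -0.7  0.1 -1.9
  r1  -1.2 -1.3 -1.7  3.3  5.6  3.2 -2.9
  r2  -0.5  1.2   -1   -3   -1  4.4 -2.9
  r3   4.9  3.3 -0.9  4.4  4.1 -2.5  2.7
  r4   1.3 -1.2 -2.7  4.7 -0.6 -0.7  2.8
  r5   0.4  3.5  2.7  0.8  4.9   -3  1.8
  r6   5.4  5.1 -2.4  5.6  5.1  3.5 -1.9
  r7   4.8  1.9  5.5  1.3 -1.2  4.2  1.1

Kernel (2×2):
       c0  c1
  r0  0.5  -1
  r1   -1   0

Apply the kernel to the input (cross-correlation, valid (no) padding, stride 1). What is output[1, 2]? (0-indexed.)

-3.15

The receptive field on the input at this output position is [-1.7 3.3 / -1 -3]. Elementwise product with the kernel and sum: -1.7·0.5 + 3.3·-1 + -1·-1.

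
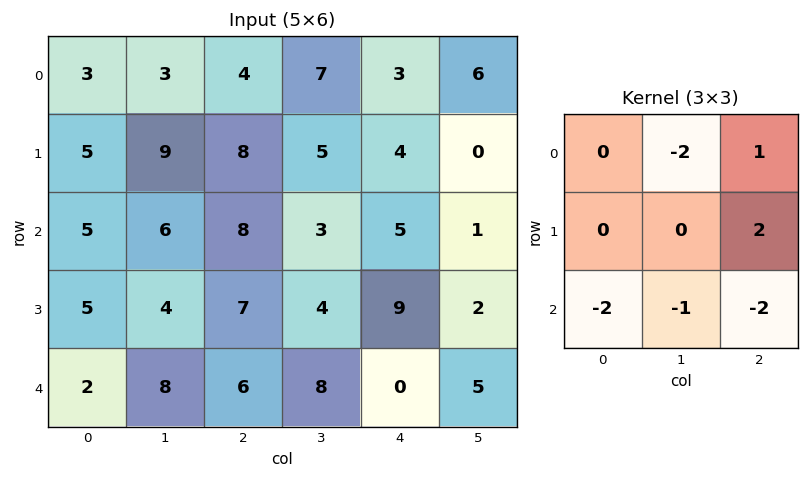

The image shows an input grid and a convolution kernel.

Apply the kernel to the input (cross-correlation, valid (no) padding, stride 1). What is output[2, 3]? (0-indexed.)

-31

The receptive field on the input at this output position is [3 5 1 / 4 9 2 / 8 0 5]. Elementwise product with the kernel and sum: 5·-2 + 1·1 + 2·2 + 8·-2 + 0·-1 + 5·-2.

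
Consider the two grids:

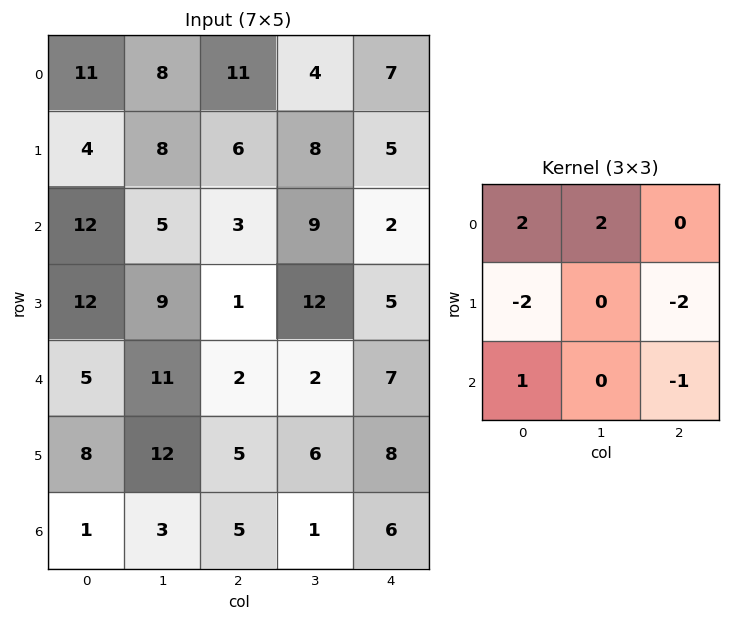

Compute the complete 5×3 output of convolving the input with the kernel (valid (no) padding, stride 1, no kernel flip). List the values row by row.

Output[0,0]: The receptive field on the input at this output position is [11 8 11 / 4 8 6 / 12 5 3]. Elementwise product with the kernel and sum: 11·2 + 8·2 + 4·-2 + 6·-2 + 12·1 + 3·-1.

27 2 9
5 -3 14
11 -17 7
31 0 5
2 -8 -19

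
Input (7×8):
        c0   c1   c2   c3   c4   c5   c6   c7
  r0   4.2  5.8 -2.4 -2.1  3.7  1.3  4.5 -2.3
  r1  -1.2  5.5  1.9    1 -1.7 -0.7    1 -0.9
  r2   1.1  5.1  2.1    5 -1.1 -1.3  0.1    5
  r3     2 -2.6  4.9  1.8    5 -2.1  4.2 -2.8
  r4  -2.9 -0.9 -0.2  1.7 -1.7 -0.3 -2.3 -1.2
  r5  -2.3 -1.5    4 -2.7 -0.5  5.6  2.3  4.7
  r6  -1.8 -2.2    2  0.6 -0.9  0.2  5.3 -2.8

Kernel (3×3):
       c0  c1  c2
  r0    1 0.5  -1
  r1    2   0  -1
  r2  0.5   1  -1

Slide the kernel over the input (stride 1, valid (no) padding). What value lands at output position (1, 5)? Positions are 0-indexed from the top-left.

-0.95

The receptive field on the input at this output position is [-0.7 1 -0.9 / -1.3 0.1 5 / -2.1 4.2 -2.8]. Elementwise product with the kernel and sum: -0.7·1 + 1·0.5 + -0.9·-1 + -1.3·2 + 5·-1 + -2.1·0.5 + 4.2·1 + -2.8·-1.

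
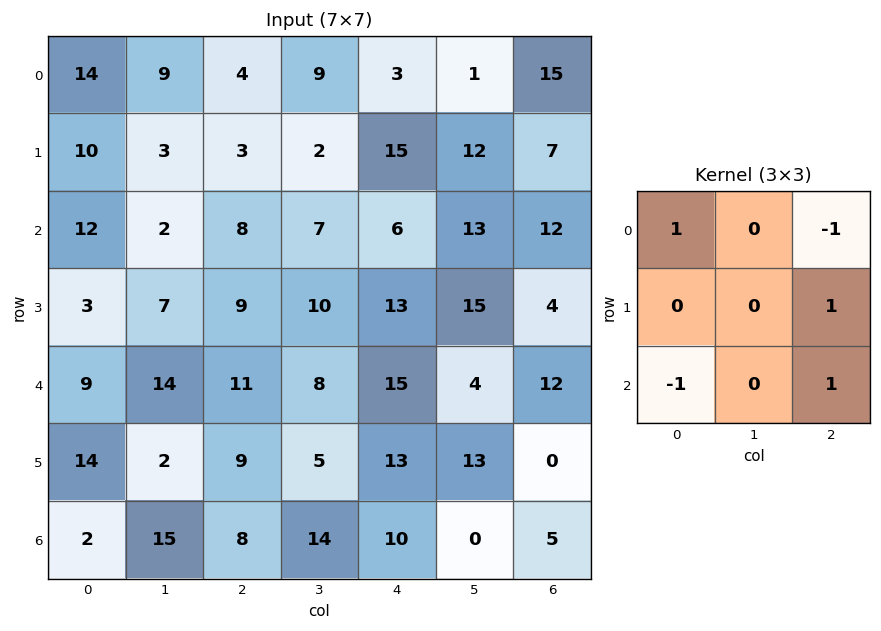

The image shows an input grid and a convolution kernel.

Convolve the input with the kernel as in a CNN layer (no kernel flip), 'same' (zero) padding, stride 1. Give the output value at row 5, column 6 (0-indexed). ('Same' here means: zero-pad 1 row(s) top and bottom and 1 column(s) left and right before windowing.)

4

The receptive field on the zero-padded input at this output position is [4 12 0 / 13 0 0 / 0 5 0]. Elementwise product with the kernel and sum: 4·1 + 0·-1 + 0·1 + 0·-1 + 0·1.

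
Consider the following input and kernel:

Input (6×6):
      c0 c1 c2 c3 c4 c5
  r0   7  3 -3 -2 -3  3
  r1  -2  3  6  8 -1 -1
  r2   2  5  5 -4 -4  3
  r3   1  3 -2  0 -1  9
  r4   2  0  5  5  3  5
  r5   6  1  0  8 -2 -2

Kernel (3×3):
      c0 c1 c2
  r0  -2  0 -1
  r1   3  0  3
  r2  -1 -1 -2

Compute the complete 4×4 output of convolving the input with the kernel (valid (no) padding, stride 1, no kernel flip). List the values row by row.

Output[0,0]: The receptive field on the input at this output position is [7 3 -3 / -2 3 6 / 2 5 5]. Elementwise product with the kernel and sum: 7·-2 + -3·-1 + -2·3 + 6·3 + 2·-1 + 5·-1 + 5·-2.

-16 27 31 24
19 -12 -4 -35
-24 -12 -31 14
14 -8 25 19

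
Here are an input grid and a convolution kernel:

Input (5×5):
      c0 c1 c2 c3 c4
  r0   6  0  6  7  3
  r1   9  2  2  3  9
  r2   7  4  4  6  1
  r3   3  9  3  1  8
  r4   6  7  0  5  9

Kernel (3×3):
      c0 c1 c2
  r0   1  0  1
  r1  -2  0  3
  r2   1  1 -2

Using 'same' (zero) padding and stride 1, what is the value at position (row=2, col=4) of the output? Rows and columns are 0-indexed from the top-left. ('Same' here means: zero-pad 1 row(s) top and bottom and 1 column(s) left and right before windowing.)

The receptive field on the zero-padded input at this output position is [3 9 0 / 6 1 0 / 1 8 0]. Elementwise product with the kernel and sum: 3·1 + 0·1 + 6·-2 + 0·3 + 1·1 + 8·1 + 0·-2.

0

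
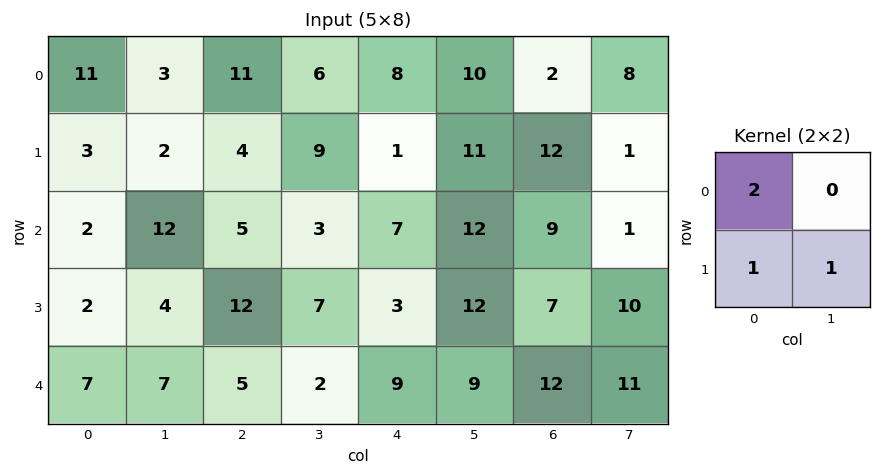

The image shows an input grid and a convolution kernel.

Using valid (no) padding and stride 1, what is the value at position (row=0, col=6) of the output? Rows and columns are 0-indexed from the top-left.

17

The receptive field on the input at this output position is [2 8 / 12 1]. Elementwise product with the kernel and sum: 2·2 + 12·1 + 1·1.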